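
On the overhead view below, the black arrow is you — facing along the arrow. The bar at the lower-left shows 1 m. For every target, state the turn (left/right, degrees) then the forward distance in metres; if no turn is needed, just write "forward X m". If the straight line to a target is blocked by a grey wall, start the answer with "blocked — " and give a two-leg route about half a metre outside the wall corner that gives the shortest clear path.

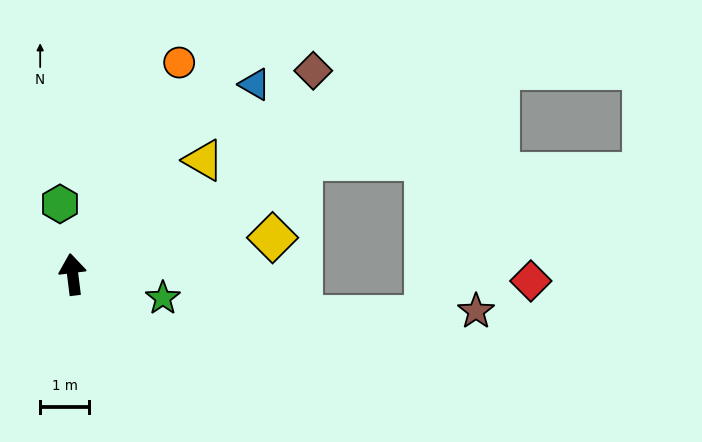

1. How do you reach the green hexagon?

turn left 3°, forward 1.5 m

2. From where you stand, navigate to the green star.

turn right 112°, forward 1.9 m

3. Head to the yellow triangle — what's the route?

turn right 56°, forward 3.5 m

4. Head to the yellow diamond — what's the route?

turn right 87°, forward 4.2 m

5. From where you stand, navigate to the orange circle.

turn right 34°, forward 4.8 m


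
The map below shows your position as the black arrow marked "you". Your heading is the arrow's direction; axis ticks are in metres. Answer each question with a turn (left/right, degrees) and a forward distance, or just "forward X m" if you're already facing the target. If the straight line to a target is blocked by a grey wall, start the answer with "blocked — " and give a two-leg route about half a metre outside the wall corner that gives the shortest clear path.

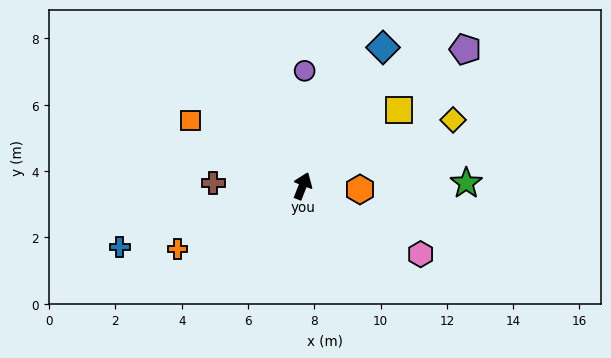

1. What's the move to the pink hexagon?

turn right 99°, forward 4.1 m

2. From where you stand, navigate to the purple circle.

turn left 20°, forward 3.5 m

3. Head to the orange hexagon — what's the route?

turn right 72°, forward 1.7 m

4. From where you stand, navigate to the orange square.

turn left 81°, forward 3.9 m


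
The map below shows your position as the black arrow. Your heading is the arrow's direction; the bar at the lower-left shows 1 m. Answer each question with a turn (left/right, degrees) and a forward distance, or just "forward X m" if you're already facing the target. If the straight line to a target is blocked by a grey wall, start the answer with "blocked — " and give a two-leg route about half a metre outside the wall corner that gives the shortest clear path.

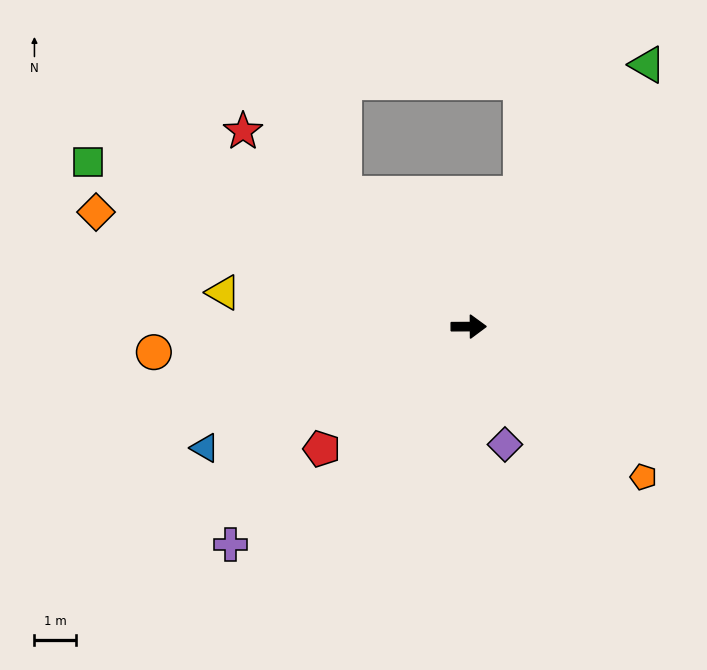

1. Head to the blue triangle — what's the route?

turn right 156°, forward 7.0 m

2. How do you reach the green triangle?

turn left 55°, forward 7.6 m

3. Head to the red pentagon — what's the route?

turn right 141°, forward 4.6 m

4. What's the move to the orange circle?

turn right 176°, forward 7.6 m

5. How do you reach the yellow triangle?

turn left 172°, forward 5.9 m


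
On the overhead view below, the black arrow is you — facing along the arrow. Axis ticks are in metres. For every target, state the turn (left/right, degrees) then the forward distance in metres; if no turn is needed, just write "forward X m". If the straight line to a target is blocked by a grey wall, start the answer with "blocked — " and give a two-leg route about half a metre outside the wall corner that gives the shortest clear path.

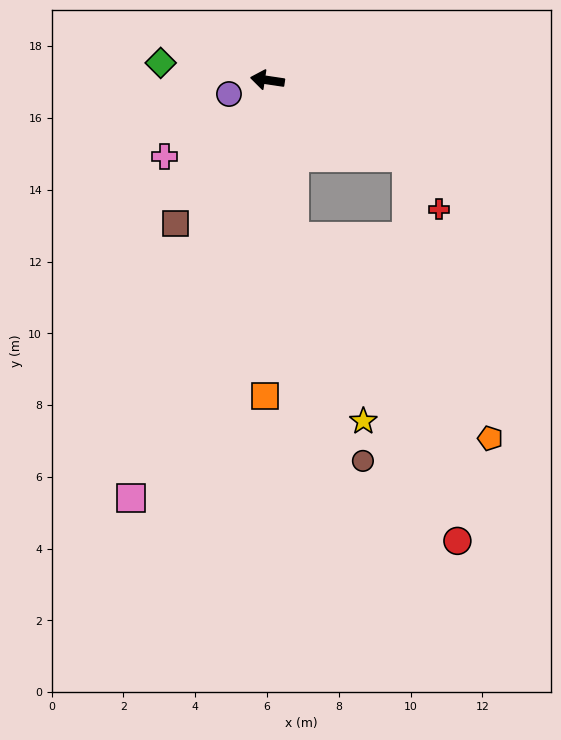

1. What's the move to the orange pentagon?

blocked — turn left 108°, forward 4.4 m, then turn left 35°, forward 7.8 m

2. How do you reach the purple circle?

turn left 28°, forward 1.1 m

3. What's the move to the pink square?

turn left 80°, forward 12.2 m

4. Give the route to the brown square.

turn left 66°, forward 4.7 m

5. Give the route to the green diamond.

forward 3.0 m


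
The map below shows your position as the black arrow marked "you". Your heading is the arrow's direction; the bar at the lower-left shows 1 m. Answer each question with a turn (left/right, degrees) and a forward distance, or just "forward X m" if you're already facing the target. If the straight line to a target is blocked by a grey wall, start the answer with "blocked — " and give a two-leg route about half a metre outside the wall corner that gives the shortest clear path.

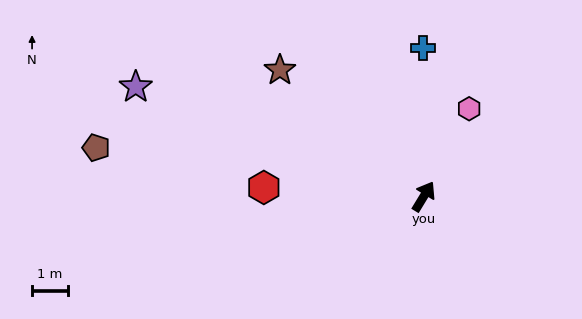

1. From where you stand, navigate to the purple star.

turn left 100°, forward 8.6 m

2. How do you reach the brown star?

turn left 80°, forward 5.3 m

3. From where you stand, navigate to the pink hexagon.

turn left 4°, forward 2.7 m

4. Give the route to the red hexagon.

turn left 118°, forward 4.4 m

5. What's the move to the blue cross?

turn left 31°, forward 4.1 m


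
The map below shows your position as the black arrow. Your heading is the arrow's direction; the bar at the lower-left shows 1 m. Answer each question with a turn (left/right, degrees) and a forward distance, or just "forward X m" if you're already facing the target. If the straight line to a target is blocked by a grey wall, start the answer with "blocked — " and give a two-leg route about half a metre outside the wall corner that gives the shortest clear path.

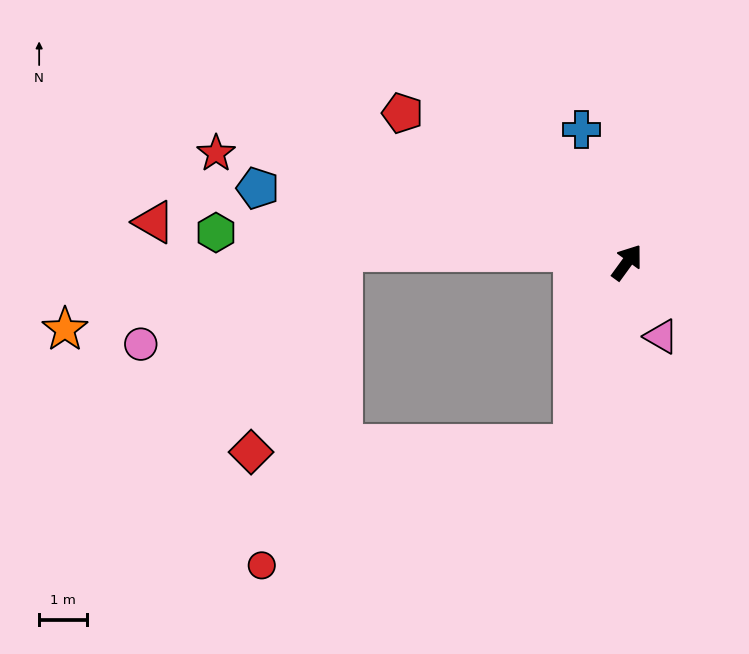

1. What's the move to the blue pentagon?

turn left 115°, forward 7.9 m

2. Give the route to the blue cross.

turn left 55°, forward 3.0 m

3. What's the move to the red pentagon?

turn left 92°, forward 5.7 m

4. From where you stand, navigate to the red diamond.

blocked — turn right 160°, forward 4.0 m, then turn right 73°, forward 6.8 m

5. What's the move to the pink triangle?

turn right 119°, forward 1.7 m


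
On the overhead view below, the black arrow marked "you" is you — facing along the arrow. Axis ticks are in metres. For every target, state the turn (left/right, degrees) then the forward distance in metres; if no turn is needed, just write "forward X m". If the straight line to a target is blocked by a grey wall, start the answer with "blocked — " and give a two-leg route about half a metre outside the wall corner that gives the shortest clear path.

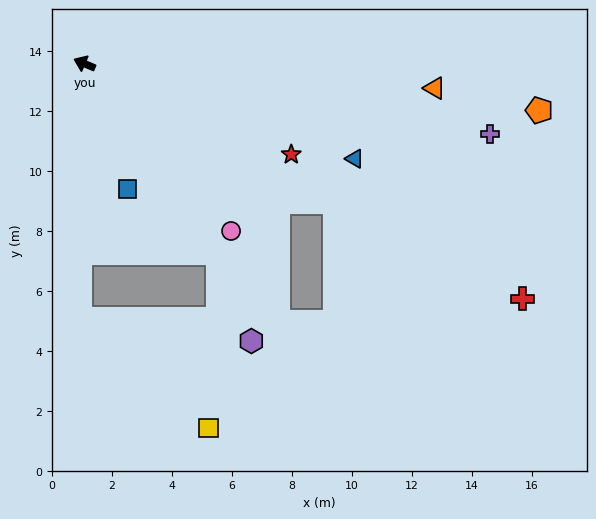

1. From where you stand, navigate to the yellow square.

blocked — turn left 112°, forward 8.5 m, then turn left 51°, forward 5.6 m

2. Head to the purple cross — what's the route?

turn right 167°, forward 13.7 m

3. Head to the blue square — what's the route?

turn left 132°, forward 4.4 m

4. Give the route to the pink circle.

turn left 154°, forward 7.4 m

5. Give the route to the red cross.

turn left 175°, forward 16.6 m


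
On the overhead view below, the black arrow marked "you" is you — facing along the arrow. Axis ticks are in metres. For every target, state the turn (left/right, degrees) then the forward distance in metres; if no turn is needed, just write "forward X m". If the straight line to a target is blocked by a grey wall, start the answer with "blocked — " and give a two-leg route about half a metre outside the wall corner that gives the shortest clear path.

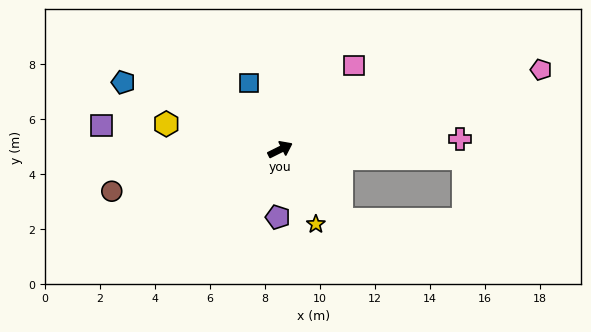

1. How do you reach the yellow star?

turn right 91°, forward 3.0 m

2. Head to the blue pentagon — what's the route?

turn left 130°, forward 6.2 m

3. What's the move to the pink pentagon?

turn right 9°, forward 9.9 m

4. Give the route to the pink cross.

turn right 23°, forward 6.6 m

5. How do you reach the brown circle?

turn left 167°, forward 6.3 m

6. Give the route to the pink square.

turn left 22°, forward 4.1 m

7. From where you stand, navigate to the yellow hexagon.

turn left 141°, forward 4.2 m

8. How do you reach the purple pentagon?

turn right 119°, forward 2.5 m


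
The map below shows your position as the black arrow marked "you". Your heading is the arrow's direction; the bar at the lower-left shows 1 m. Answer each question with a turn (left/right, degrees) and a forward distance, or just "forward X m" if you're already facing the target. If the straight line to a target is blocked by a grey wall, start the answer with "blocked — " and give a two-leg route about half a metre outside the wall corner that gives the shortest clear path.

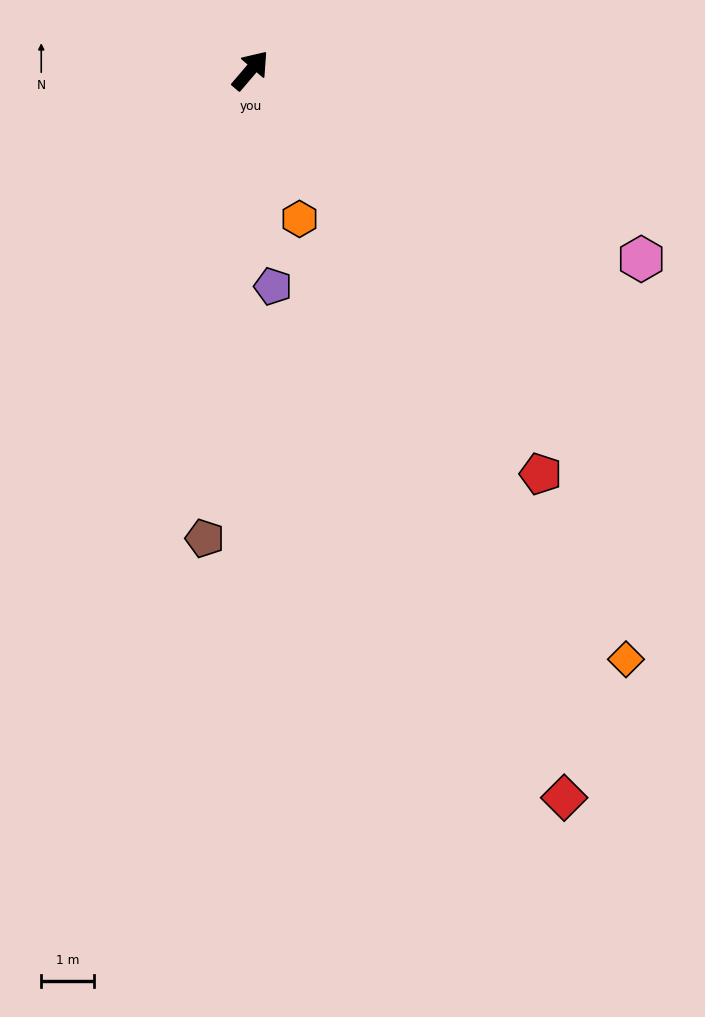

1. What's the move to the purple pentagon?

turn right 134°, forward 4.1 m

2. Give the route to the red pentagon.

turn right 104°, forward 9.5 m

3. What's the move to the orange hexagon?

turn right 121°, forward 3.0 m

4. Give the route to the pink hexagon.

turn right 75°, forward 8.3 m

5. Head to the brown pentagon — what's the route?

turn right 145°, forward 9.0 m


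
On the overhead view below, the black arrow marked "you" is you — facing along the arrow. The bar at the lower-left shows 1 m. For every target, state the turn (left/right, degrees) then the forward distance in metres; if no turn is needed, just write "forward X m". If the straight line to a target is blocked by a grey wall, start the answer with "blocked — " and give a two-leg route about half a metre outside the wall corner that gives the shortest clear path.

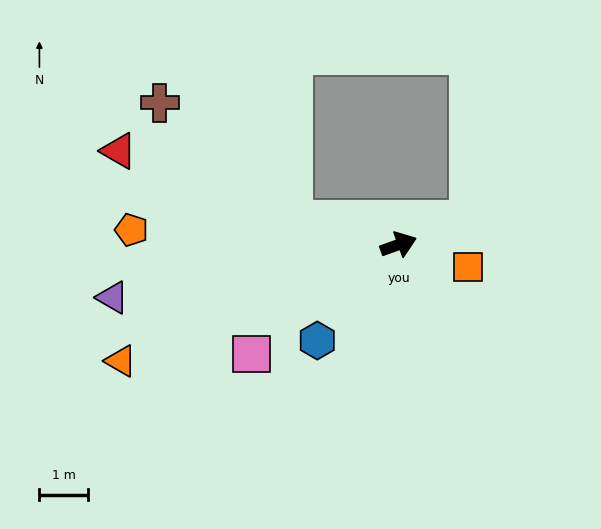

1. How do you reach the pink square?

turn right 163°, forward 3.7 m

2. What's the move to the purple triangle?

turn left 171°, forward 5.9 m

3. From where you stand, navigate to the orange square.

turn right 38°, forward 1.5 m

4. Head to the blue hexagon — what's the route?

turn right 150°, forward 2.6 m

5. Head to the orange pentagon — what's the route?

turn left 157°, forward 5.4 m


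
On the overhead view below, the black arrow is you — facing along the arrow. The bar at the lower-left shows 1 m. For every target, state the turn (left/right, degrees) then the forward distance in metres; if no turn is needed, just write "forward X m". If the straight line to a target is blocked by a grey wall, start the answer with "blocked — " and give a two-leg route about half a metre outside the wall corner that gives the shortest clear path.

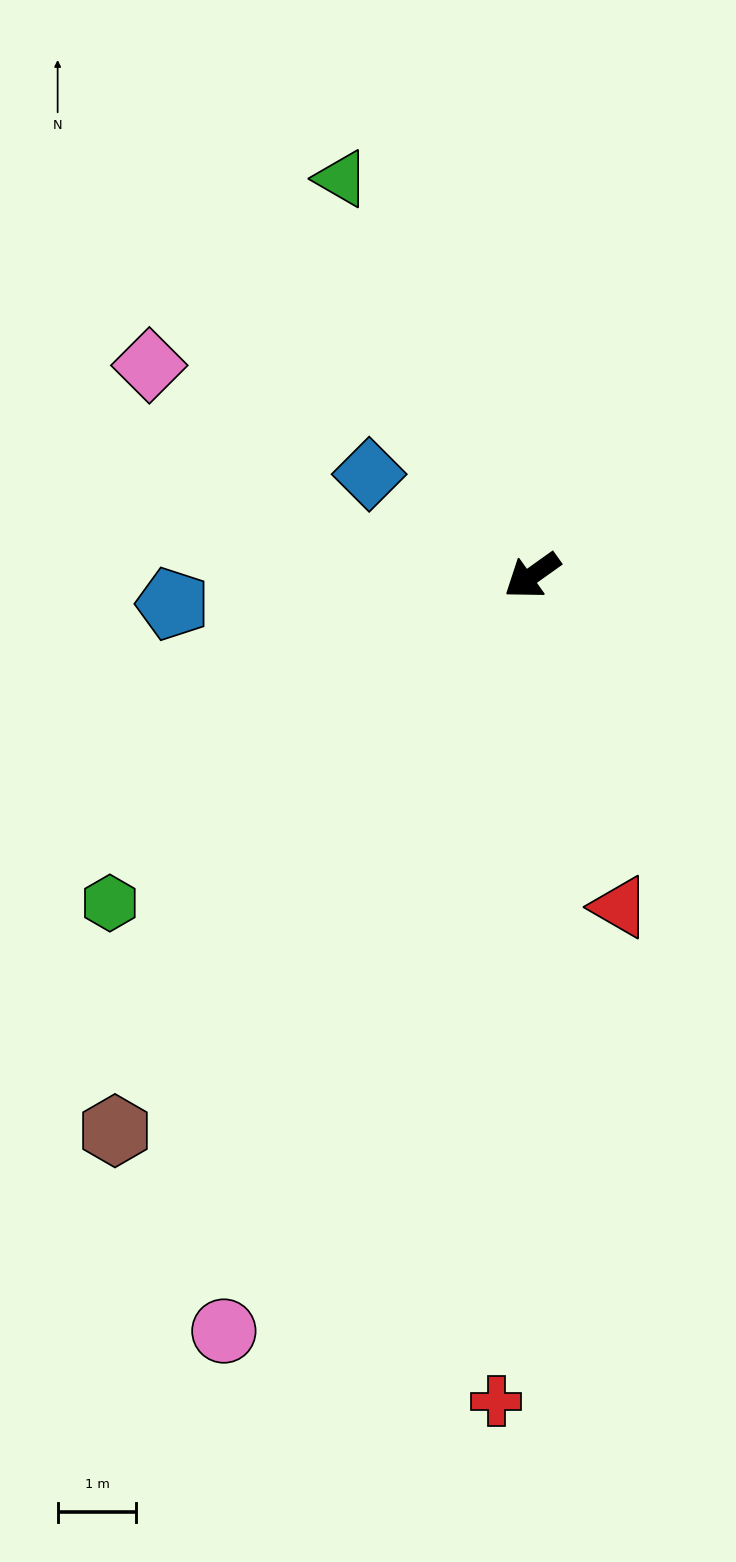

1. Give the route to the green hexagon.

turn left 2°, forward 6.8 m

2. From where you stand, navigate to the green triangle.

turn right 100°, forward 5.6 m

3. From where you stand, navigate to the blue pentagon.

turn right 31°, forward 4.6 m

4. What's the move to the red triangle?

turn left 69°, forward 4.3 m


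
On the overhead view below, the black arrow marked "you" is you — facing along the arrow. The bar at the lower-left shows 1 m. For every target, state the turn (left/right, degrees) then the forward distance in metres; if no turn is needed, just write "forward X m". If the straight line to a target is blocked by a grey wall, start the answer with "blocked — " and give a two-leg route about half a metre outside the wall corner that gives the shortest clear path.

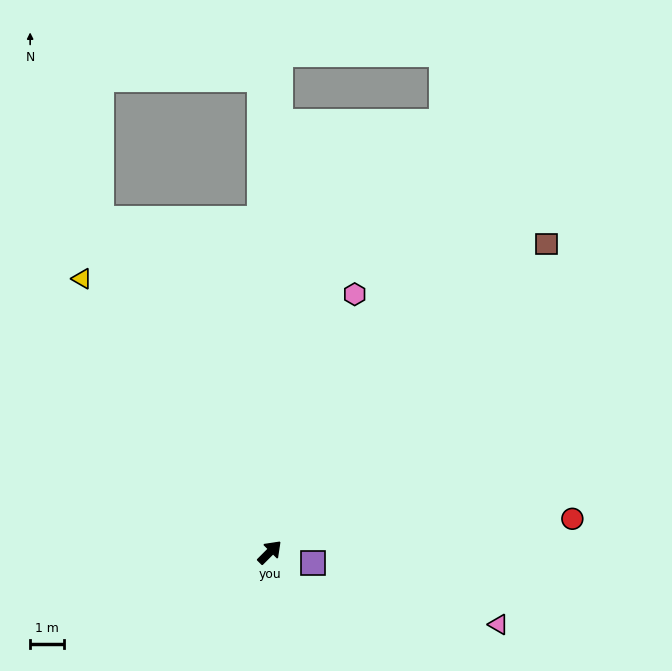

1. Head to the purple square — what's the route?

turn right 59°, forward 1.3 m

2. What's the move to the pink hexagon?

turn left 27°, forward 8.1 m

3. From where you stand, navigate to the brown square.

turn left 3°, forward 12.3 m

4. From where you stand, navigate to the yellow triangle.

turn left 79°, forward 9.8 m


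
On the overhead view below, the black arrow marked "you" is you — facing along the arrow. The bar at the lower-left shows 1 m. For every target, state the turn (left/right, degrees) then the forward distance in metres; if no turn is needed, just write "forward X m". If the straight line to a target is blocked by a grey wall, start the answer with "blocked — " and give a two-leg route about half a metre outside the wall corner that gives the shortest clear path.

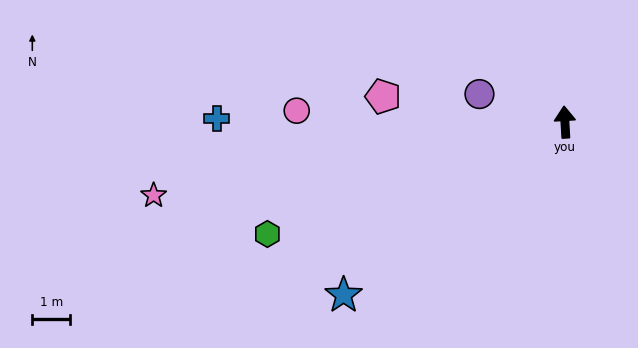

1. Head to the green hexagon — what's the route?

turn left 107°, forward 8.4 m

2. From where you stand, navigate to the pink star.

turn left 97°, forward 11.0 m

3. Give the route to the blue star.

turn left 125°, forward 7.4 m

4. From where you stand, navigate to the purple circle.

turn left 69°, forward 2.4 m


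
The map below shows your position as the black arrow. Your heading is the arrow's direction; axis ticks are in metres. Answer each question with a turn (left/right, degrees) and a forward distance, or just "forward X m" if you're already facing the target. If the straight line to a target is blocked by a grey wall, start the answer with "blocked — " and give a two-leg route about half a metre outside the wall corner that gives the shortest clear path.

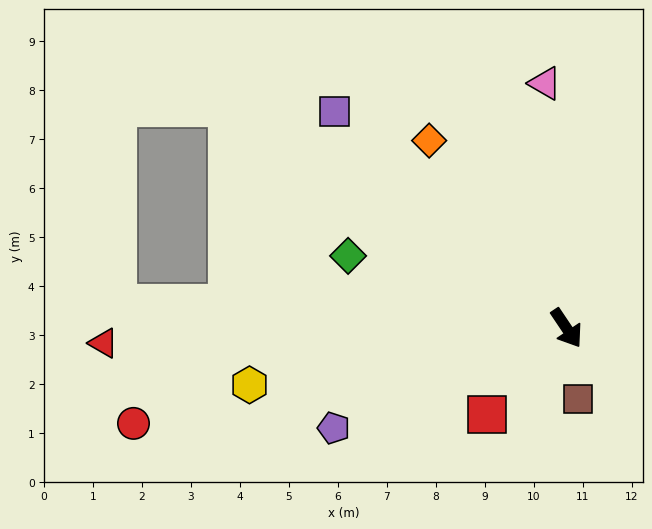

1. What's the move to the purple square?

turn right 167°, forward 6.5 m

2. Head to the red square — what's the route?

turn right 76°, forward 2.4 m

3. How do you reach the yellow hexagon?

turn right 114°, forward 6.6 m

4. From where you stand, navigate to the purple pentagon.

turn right 101°, forward 5.2 m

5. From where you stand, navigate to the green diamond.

turn right 142°, forward 4.7 m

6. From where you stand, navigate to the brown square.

turn right 25°, forward 1.5 m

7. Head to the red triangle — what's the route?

turn right 122°, forward 9.5 m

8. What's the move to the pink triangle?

turn left 151°, forward 5.0 m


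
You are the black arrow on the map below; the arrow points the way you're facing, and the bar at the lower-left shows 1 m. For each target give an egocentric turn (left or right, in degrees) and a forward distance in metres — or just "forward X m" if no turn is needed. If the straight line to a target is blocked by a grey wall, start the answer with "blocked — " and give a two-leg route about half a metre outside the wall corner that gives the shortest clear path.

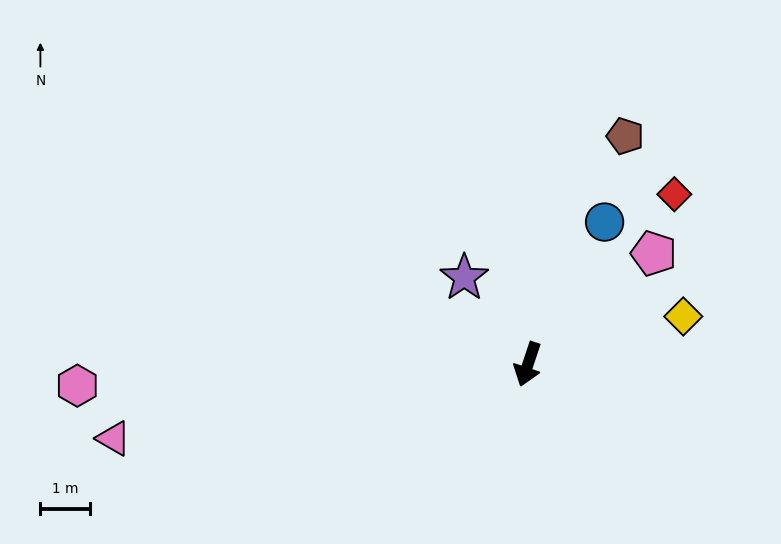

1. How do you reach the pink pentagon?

turn left 150°, forward 3.4 m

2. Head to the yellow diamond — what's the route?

turn left 126°, forward 3.3 m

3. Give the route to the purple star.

turn right 125°, forward 2.2 m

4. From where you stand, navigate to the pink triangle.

turn right 61°, forward 8.6 m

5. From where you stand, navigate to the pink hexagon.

turn right 69°, forward 9.2 m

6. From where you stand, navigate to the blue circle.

turn left 170°, forward 3.3 m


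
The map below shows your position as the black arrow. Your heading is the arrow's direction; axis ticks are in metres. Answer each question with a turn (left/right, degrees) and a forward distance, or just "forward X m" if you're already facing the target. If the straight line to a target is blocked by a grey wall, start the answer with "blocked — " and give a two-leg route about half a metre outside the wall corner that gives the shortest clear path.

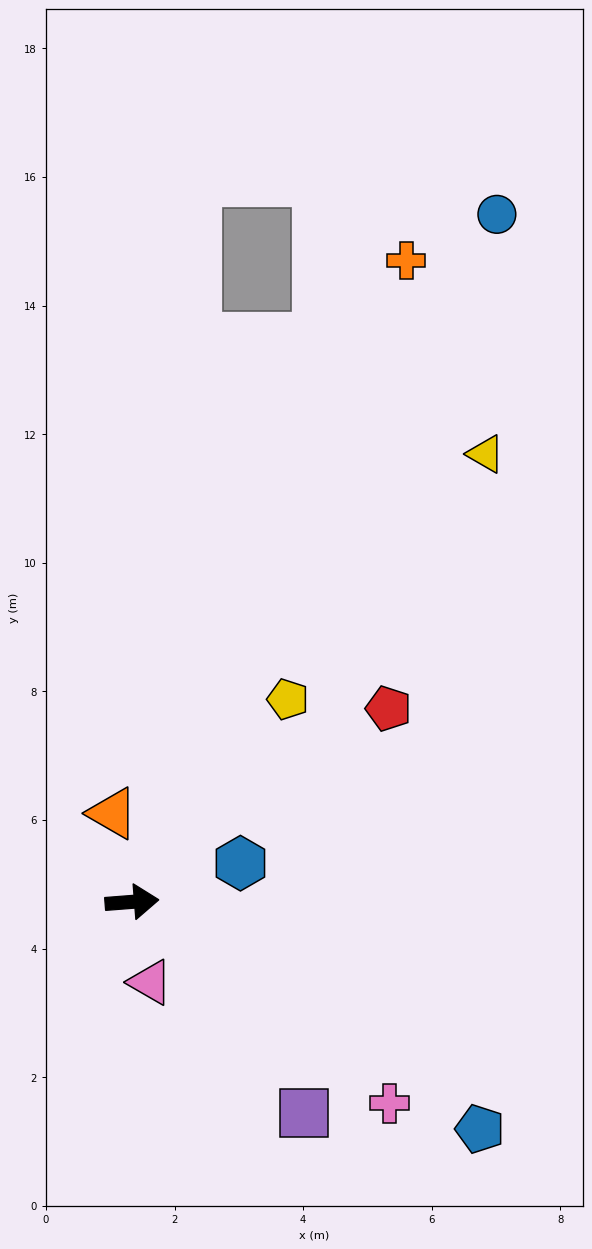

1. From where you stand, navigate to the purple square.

turn right 55°, forward 4.2 m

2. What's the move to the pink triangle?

turn right 82°, forward 1.3 m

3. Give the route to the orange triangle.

turn left 98°, forward 1.4 m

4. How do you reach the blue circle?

turn left 58°, forward 12.1 m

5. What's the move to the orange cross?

turn left 62°, forward 10.8 m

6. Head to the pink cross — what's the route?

turn right 42°, forward 5.1 m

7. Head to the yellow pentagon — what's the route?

turn left 48°, forward 4.0 m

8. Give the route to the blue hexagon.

turn left 15°, forward 1.8 m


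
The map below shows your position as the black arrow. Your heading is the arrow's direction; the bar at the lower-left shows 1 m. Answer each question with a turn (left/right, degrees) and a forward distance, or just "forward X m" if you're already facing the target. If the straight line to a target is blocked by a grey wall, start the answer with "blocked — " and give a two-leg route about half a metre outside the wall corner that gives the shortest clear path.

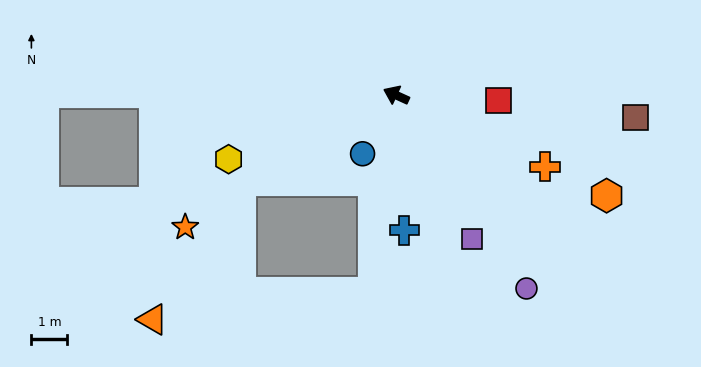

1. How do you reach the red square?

turn right 158°, forward 2.9 m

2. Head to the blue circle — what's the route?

turn left 85°, forward 1.9 m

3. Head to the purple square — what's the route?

turn left 142°, forward 4.5 m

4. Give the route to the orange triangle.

blocked — turn left 54°, forward 4.9 m, then turn left 28°, forward 4.6 m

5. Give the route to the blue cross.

turn left 118°, forward 3.8 m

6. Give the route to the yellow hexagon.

turn left 45°, forward 5.0 m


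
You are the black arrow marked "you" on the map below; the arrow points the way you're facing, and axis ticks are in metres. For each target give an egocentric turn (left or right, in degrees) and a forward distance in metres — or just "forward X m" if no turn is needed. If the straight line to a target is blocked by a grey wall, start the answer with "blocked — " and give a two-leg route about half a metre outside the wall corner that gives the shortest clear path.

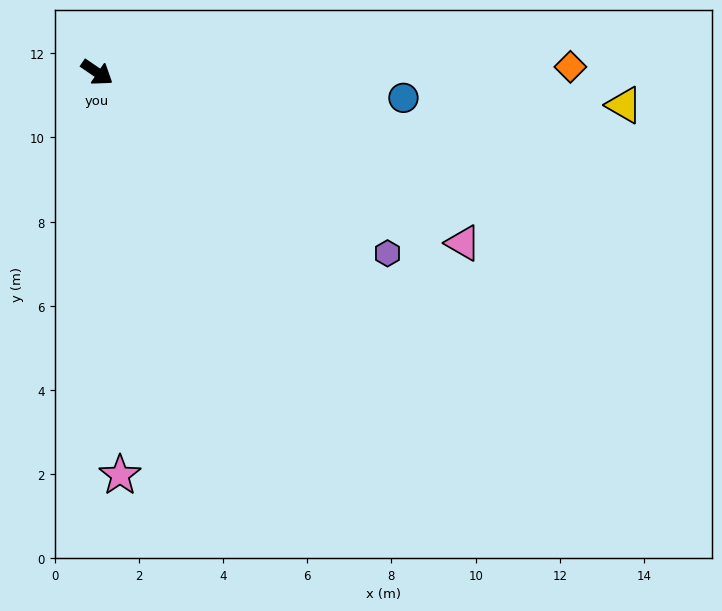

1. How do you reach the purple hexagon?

turn left 2°, forward 8.1 m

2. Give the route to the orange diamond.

turn left 35°, forward 11.2 m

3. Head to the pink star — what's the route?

turn right 52°, forward 9.6 m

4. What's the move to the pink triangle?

turn left 9°, forward 9.6 m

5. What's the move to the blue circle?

turn left 30°, forward 7.3 m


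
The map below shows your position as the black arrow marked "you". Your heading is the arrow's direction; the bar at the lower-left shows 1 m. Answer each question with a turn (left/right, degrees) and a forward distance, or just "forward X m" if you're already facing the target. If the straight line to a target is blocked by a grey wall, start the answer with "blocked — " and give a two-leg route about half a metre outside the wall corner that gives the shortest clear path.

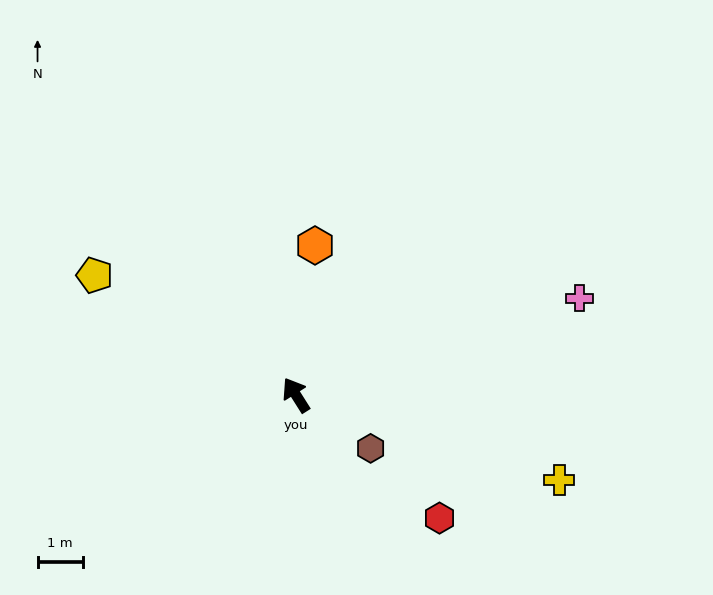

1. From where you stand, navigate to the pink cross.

turn right 103°, forward 6.7 m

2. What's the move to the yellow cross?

turn right 140°, forward 6.2 m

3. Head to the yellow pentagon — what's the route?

turn left 27°, forward 5.2 m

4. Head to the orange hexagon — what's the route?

turn right 40°, forward 3.4 m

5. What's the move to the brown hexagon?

turn right 158°, forward 2.0 m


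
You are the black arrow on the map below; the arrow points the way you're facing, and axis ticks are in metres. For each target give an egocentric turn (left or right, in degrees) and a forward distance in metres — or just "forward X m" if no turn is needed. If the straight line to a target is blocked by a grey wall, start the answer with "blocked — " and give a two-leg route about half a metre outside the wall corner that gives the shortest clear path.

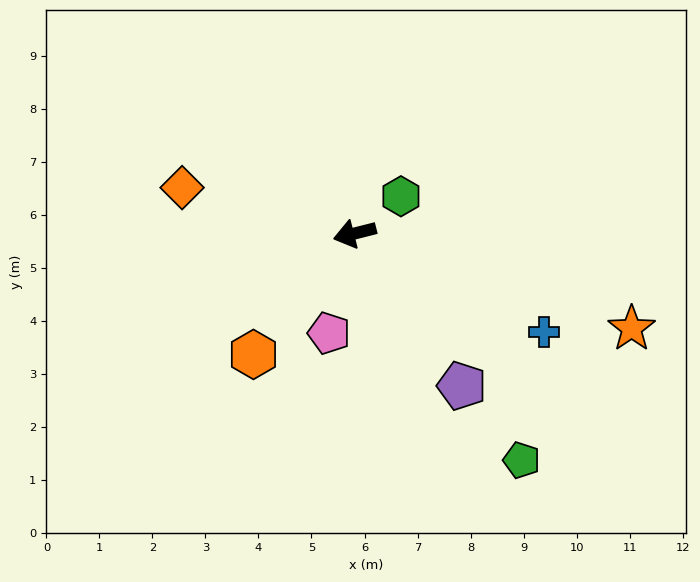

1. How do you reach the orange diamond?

turn right 29°, forward 3.4 m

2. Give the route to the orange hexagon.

turn left 36°, forward 3.0 m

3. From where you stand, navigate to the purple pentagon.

turn left 111°, forward 3.5 m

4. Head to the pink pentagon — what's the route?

turn left 61°, forward 1.9 m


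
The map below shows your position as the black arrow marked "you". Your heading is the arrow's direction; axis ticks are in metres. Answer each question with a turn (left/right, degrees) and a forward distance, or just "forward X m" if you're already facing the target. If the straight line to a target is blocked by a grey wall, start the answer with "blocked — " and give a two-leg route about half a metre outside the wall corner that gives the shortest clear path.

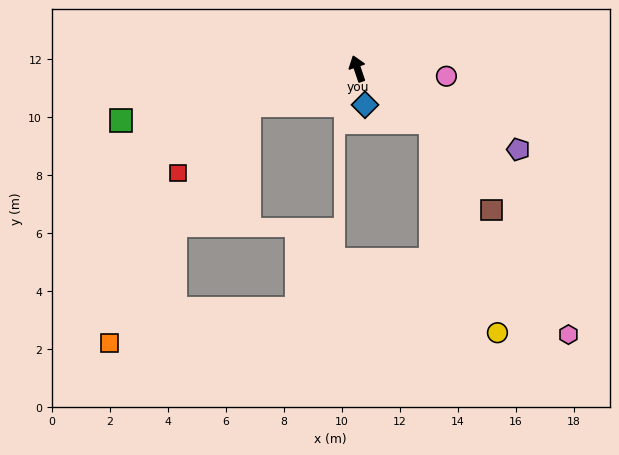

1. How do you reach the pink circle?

turn right 113°, forward 3.1 m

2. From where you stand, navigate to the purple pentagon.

turn right 135°, forward 6.2 m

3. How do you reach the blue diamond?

turn left 173°, forward 1.3 m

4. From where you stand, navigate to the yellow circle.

blocked — turn right 145°, forward 3.1 m, then turn right 36°, forward 7.6 m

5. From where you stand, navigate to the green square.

turn left 84°, forward 8.3 m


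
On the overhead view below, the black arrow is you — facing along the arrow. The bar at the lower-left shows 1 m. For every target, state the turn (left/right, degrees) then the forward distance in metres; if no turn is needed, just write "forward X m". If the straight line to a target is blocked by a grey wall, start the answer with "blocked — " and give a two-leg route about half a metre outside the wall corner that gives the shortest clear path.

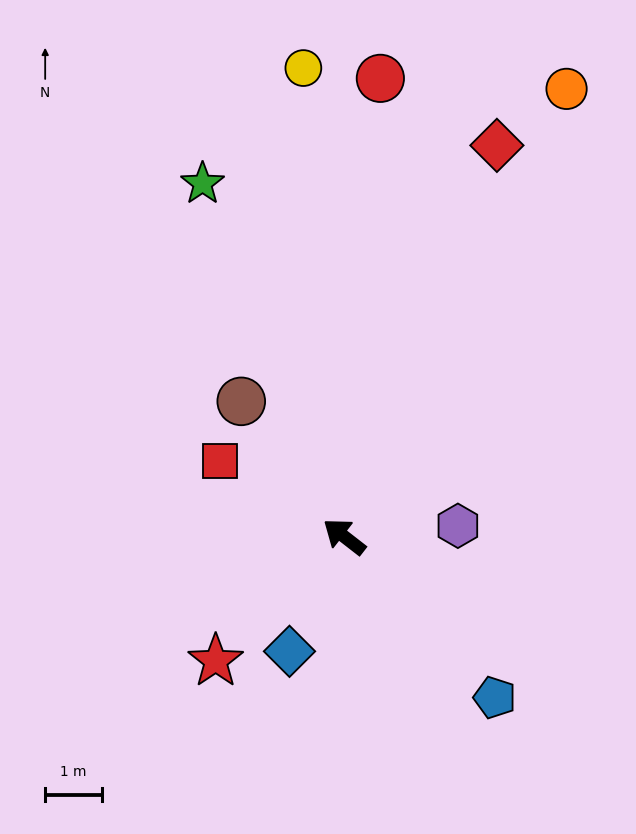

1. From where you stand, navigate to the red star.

turn left 82°, forward 3.1 m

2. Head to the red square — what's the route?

turn left 7°, forward 2.5 m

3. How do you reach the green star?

turn right 30°, forward 6.7 m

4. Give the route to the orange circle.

turn right 79°, forward 8.8 m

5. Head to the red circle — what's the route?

turn right 57°, forward 8.1 m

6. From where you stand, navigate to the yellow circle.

turn right 47°, forward 8.2 m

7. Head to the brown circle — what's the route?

turn right 15°, forward 3.0 m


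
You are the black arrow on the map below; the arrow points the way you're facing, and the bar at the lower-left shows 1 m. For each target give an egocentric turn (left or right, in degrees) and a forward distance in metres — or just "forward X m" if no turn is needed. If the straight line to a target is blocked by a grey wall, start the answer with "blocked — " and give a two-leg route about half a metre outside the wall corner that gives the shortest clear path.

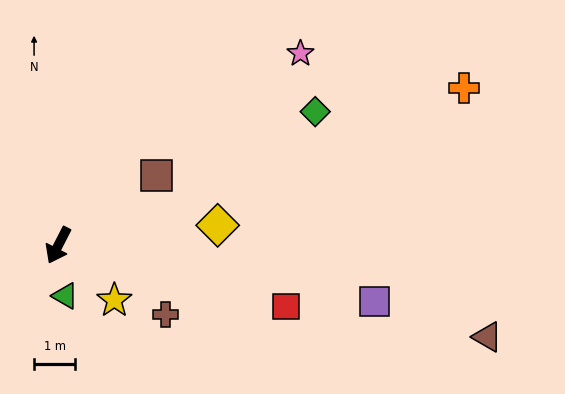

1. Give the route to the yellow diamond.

turn left 124°, forward 3.9 m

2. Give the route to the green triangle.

turn left 35°, forward 1.2 m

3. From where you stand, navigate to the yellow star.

turn left 73°, forward 1.9 m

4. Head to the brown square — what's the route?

turn left 153°, forward 2.9 m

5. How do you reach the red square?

turn left 102°, forward 5.7 m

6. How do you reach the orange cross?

turn left 138°, forward 10.5 m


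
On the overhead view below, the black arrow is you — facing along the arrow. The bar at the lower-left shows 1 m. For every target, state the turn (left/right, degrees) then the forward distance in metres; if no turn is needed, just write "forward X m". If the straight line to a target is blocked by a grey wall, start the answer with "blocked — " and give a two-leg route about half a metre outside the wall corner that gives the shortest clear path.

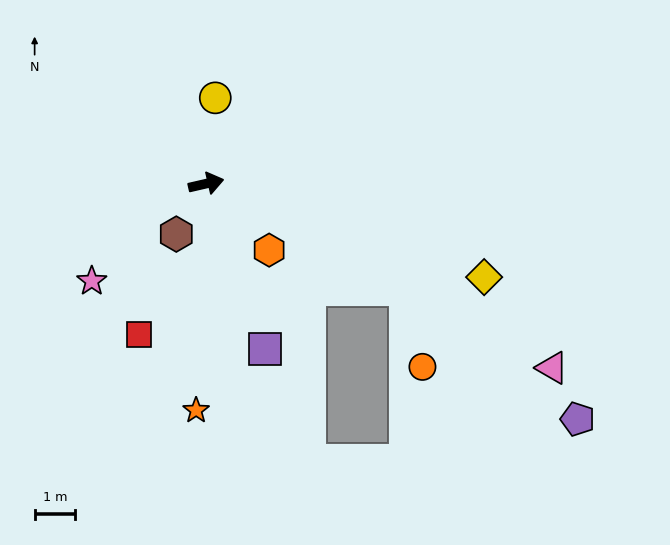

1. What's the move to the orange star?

turn right 105°, forward 5.6 m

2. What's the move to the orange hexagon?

turn right 59°, forward 2.2 m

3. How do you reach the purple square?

turn right 83°, forward 4.3 m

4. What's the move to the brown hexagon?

turn right 134°, forward 1.4 m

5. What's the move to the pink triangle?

turn right 41°, forward 9.6 m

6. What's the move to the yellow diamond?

turn right 32°, forward 7.2 m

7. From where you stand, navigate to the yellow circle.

turn left 71°, forward 2.1 m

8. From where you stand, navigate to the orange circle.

blocked — turn right 41°, forward 5.5 m, then turn right 51°, forward 2.0 m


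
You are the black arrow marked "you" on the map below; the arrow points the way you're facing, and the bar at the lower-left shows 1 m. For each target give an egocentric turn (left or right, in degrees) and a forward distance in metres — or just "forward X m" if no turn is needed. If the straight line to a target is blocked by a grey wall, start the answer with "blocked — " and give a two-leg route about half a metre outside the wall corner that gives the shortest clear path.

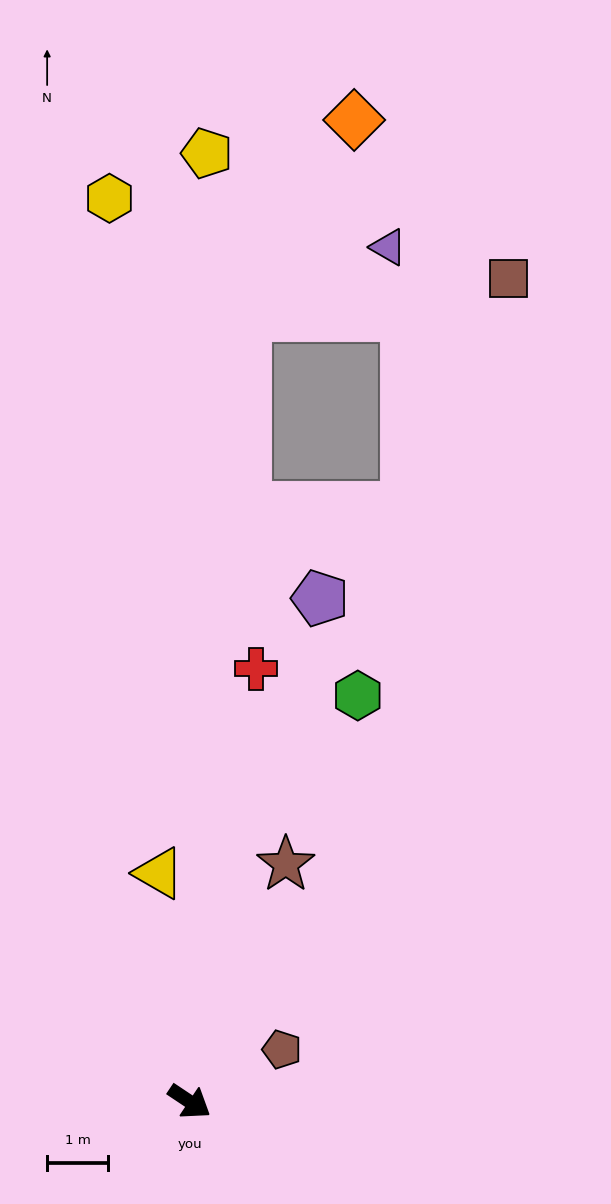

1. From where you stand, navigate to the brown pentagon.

turn left 63°, forward 1.7 m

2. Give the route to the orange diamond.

blocked — turn left 120°, forward 13.0 m, then turn right 25°, forward 3.7 m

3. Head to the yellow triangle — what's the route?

turn left 131°, forward 3.8 m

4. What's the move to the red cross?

turn left 115°, forward 7.2 m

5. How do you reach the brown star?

turn left 102°, forward 4.2 m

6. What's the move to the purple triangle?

blocked — turn left 120°, forward 13.0 m, then turn right 61°, forward 2.6 m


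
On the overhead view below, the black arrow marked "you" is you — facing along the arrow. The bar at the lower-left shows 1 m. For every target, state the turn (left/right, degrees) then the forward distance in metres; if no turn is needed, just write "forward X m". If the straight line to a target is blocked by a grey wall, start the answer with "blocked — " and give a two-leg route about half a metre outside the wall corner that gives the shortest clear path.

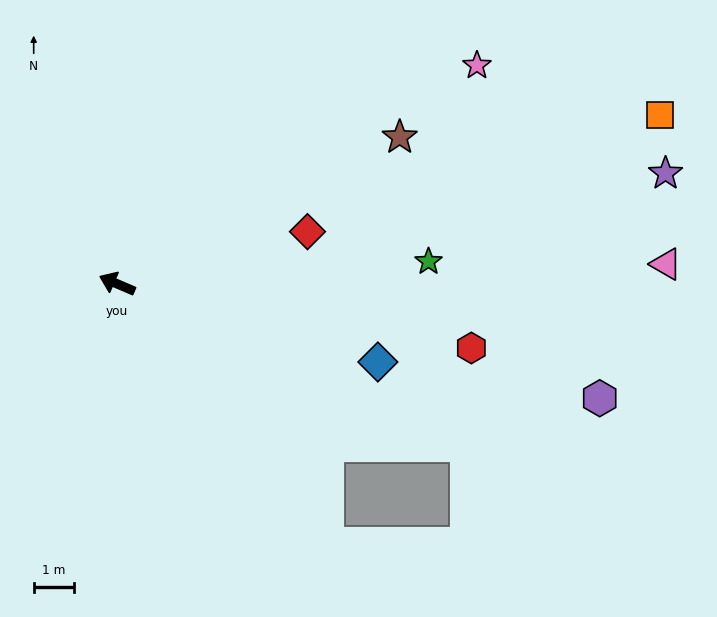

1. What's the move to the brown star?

turn right 129°, forward 8.0 m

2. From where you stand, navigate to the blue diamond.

turn right 174°, forward 6.8 m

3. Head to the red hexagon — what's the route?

turn right 167°, forward 9.0 m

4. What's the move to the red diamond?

turn right 141°, forward 4.9 m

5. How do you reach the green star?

turn right 153°, forward 7.8 m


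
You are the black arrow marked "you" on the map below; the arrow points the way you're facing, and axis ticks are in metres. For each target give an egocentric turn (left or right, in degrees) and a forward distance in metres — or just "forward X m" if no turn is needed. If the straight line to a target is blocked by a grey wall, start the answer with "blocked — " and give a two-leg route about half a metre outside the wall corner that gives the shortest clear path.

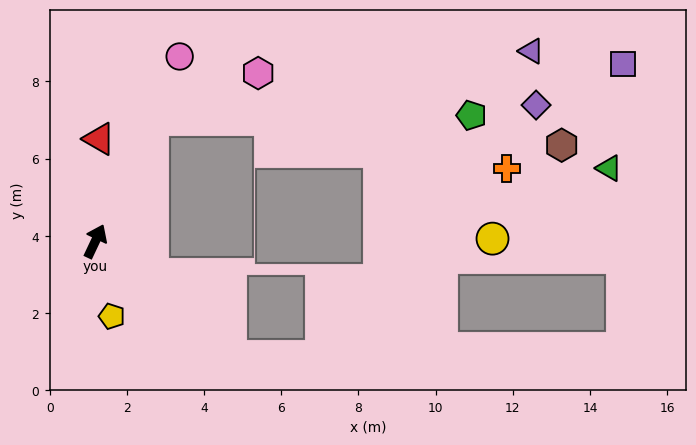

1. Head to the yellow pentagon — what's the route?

turn right 142°, forward 2.0 m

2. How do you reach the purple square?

blocked — forward 3.5 m, then turn right 58°, forward 12.3 m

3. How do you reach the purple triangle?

blocked — forward 3.5 m, then turn right 54°, forward 10.0 m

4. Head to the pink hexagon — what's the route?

blocked — forward 3.5 m, then turn right 41°, forward 3.0 m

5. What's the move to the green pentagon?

blocked — forward 3.5 m, then turn right 64°, forward 8.3 m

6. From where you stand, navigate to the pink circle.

forward 5.3 m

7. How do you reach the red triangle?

turn left 23°, forward 2.7 m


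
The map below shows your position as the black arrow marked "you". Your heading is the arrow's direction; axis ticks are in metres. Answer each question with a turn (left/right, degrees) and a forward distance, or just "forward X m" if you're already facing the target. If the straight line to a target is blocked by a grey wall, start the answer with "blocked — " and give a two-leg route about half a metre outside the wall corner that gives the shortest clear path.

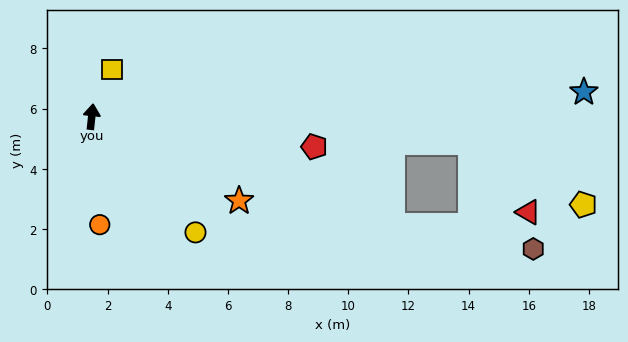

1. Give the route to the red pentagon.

turn right 92°, forward 7.5 m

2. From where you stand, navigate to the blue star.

turn right 81°, forward 16.4 m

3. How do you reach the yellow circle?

turn right 132°, forward 5.2 m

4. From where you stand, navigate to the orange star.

turn right 114°, forward 5.6 m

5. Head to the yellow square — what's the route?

turn right 17°, forward 1.7 m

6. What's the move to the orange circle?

turn right 170°, forward 3.6 m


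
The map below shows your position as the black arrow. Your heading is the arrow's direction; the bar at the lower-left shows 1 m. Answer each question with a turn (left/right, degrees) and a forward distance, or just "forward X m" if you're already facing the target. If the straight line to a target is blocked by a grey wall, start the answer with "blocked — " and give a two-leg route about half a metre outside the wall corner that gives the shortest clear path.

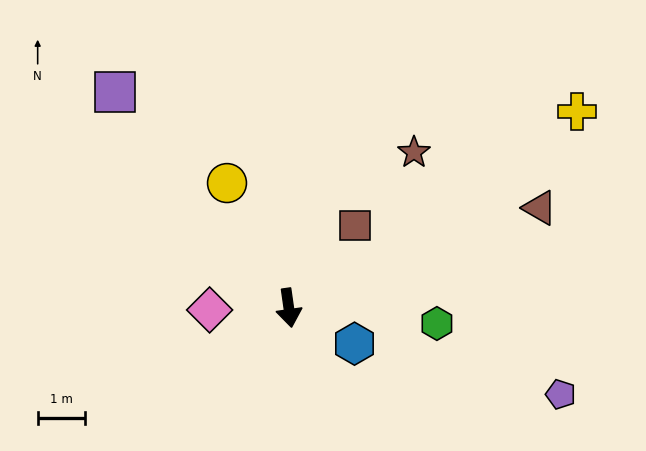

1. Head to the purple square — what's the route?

turn right 149°, forward 5.9 m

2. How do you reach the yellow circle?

turn right 162°, forward 3.0 m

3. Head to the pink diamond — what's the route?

turn right 97°, forward 1.7 m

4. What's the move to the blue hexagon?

turn left 53°, forward 1.6 m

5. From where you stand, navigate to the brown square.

turn left 133°, forward 2.2 m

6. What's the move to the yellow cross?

turn left 116°, forward 7.4 m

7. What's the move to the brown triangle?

turn left 104°, forward 5.8 m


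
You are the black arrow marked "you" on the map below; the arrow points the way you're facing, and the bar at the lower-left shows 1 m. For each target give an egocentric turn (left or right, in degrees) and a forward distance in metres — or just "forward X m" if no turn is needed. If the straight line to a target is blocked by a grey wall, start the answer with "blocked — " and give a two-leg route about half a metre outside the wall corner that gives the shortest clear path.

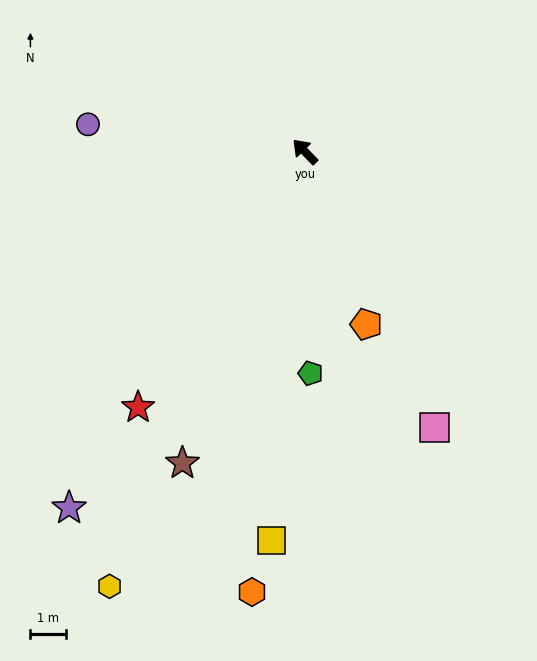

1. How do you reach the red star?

turn left 103°, forward 8.7 m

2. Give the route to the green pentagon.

turn left 137°, forward 6.3 m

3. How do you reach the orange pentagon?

turn left 155°, forward 5.2 m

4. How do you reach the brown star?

turn left 114°, forward 9.5 m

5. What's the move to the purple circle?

turn left 39°, forward 6.2 m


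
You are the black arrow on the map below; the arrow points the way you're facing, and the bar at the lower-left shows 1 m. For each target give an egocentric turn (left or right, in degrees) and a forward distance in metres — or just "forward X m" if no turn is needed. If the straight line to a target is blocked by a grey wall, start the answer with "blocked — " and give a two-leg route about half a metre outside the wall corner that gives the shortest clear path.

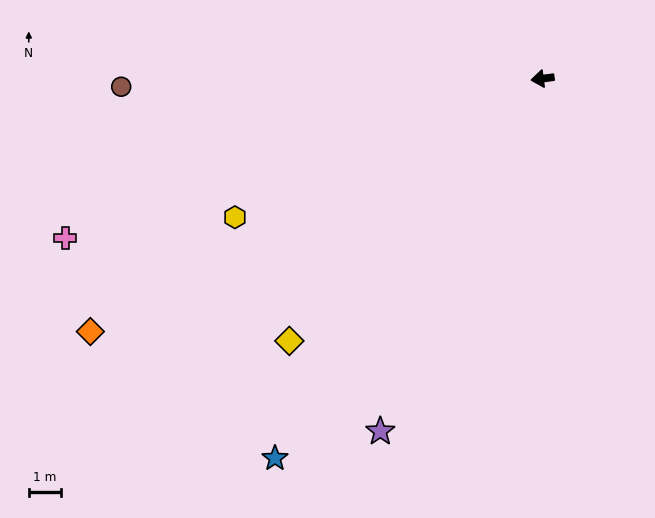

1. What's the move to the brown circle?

turn right 6°, forward 13.2 m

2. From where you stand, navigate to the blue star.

turn left 47°, forward 14.6 m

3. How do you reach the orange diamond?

turn left 22°, forward 16.3 m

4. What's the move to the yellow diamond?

turn left 39°, forward 11.5 m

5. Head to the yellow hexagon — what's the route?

turn left 17°, forward 10.6 m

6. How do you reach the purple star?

turn left 58°, forward 12.2 m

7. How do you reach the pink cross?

turn left 11°, forward 15.8 m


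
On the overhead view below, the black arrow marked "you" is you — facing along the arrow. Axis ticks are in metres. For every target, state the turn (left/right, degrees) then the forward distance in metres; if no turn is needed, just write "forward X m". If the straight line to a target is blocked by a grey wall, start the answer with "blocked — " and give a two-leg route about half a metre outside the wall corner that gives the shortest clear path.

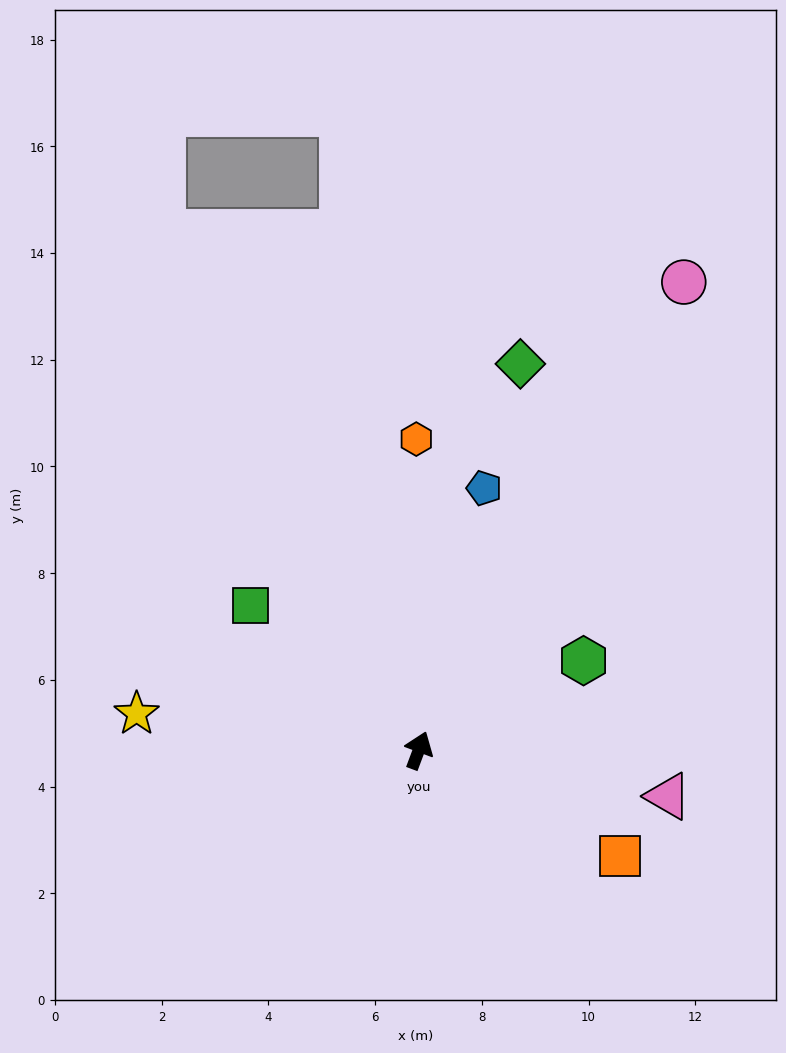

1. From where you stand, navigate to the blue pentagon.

turn left 7°, forward 5.1 m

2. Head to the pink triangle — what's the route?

turn right 80°, forward 4.7 m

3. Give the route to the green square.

turn left 70°, forward 4.2 m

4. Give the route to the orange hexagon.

turn left 21°, forward 5.8 m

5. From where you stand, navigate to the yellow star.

turn left 103°, forward 5.3 m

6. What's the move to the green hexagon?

turn right 41°, forward 3.5 m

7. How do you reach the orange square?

turn right 97°, forward 4.3 m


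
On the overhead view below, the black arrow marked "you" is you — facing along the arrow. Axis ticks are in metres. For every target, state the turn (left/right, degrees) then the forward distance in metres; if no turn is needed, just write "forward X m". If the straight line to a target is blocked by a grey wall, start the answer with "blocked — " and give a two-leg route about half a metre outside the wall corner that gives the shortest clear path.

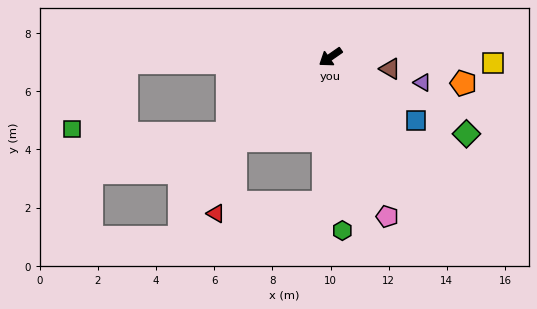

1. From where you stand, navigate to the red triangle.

blocked — turn left 6°, forward 4.3 m, then turn left 35°, forward 2.6 m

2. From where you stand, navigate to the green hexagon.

turn left 59°, forward 6.0 m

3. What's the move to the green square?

blocked — turn right 34°, forward 7.0 m, then turn left 51°, forward 3.0 m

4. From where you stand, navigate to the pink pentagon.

turn left 75°, forward 5.8 m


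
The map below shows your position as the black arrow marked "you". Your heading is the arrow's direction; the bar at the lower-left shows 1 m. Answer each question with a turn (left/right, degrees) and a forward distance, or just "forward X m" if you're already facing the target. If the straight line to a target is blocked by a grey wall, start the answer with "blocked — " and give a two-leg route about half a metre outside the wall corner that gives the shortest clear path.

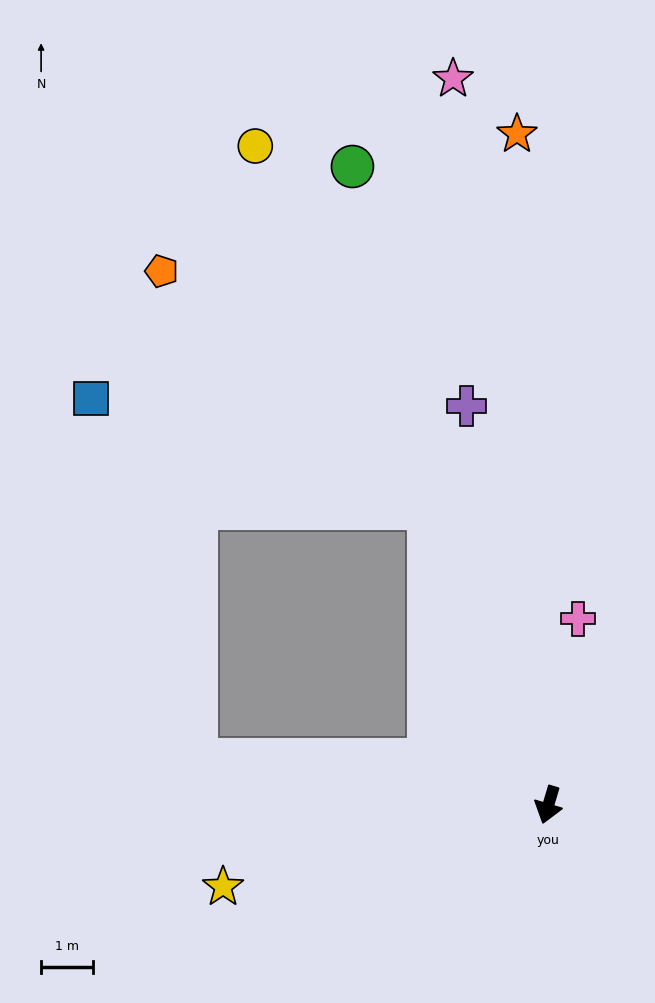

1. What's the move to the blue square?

blocked — turn right 142°, forward 6.2 m, then turn left 51°, forward 6.9 m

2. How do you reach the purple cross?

turn right 152°, forward 7.9 m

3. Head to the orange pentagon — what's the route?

blocked — turn right 142°, forward 6.2 m, then turn left 27°, forward 6.9 m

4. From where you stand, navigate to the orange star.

turn right 161°, forward 13.0 m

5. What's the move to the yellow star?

turn right 59°, forward 6.5 m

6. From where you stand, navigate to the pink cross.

turn right 172°, forward 3.6 m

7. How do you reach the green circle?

turn right 146°, forward 12.9 m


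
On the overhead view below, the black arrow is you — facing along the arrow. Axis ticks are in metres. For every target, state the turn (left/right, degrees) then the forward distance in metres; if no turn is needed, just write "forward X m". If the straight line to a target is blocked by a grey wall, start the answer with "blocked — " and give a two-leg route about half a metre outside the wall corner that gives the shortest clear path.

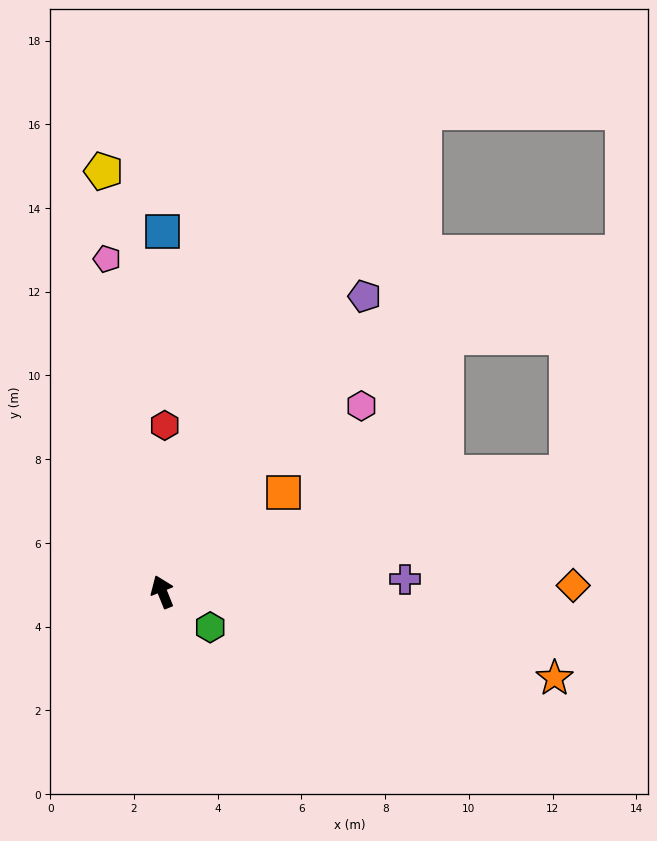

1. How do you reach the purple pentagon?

turn right 56°, forward 8.6 m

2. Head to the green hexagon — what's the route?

turn right 149°, forward 1.4 m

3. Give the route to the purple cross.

turn right 109°, forward 5.8 m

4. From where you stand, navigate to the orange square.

turn right 73°, forward 3.7 m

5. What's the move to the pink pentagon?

turn right 12°, forward 8.1 m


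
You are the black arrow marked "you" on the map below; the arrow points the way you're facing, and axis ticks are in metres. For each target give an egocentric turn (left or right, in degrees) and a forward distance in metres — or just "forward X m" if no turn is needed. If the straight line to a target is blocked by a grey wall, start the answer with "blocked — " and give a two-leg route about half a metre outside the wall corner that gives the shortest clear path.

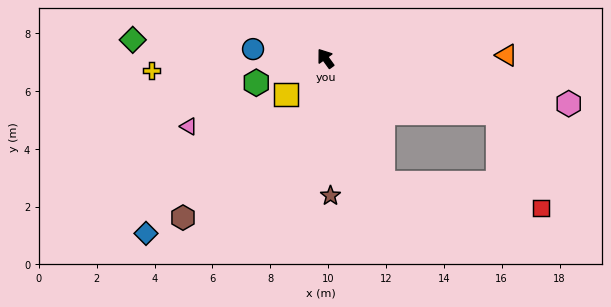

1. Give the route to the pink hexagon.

turn right 137°, forward 8.6 m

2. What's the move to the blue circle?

turn left 47°, forward 2.5 m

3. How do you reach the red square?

blocked — turn right 144°, forward 6.2 m, then turn right 47°, forward 3.6 m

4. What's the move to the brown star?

turn left 146°, forward 4.8 m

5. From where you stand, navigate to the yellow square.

turn left 96°, forward 1.8 m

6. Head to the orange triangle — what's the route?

turn right 125°, forward 6.3 m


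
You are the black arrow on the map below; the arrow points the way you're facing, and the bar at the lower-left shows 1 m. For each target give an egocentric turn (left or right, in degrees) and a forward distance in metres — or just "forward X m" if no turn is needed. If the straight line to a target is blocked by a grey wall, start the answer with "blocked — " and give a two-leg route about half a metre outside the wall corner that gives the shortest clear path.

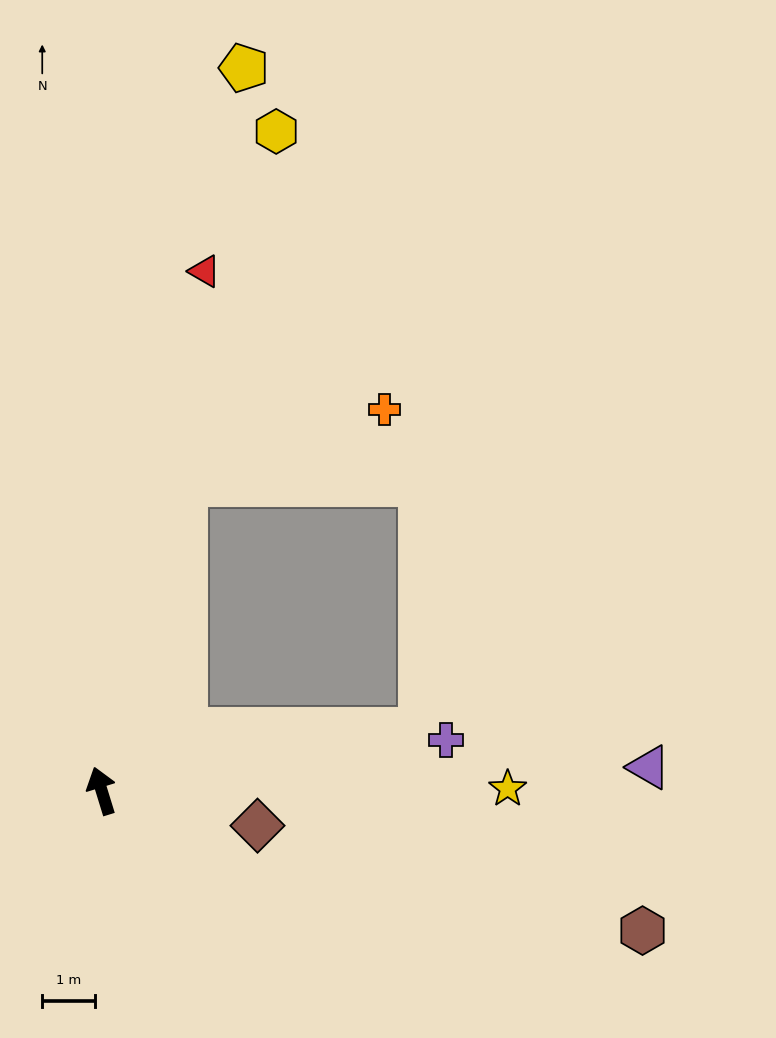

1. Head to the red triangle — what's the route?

turn right 28°, forward 10.0 m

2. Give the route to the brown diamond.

turn right 120°, forward 3.0 m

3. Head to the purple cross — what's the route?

turn right 99°, forward 6.6 m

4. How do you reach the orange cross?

blocked — turn right 32°, forward 6.0 m, then turn right 54°, forward 4.0 m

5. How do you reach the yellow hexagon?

turn right 32°, forward 12.9 m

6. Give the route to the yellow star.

turn right 107°, forward 7.7 m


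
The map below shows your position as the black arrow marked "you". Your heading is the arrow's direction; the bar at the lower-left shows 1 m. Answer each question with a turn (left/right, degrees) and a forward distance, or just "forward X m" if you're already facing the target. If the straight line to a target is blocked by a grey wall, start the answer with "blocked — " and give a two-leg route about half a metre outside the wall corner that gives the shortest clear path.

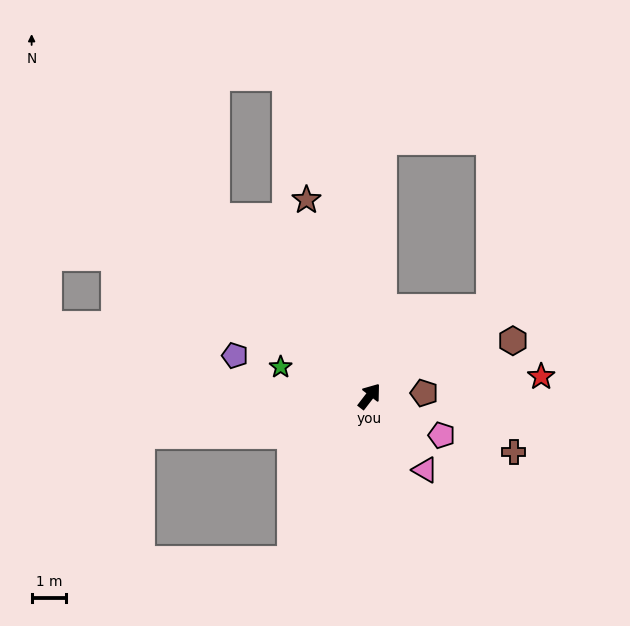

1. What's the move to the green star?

turn left 109°, forward 2.7 m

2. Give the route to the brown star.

turn left 55°, forward 6.0 m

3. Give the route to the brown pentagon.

turn right 49°, forward 1.6 m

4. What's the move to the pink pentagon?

turn right 81°, forward 2.4 m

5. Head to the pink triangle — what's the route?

turn right 105°, forward 2.7 m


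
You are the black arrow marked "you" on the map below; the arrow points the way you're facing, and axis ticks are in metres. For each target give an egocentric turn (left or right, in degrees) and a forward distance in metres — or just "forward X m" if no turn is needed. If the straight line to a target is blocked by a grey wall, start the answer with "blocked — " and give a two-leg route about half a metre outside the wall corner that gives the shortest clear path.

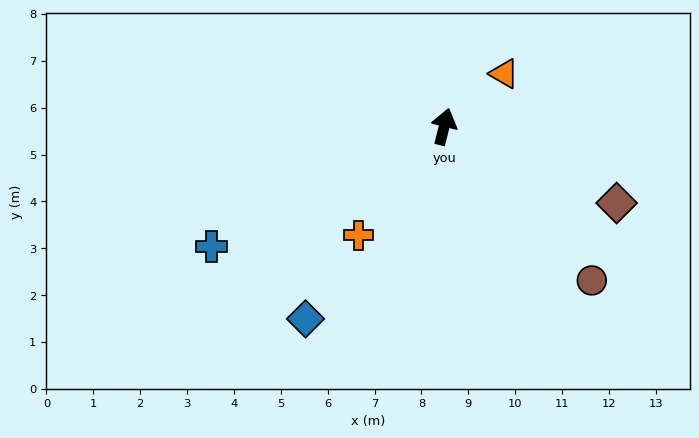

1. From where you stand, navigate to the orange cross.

turn left 156°, forward 2.9 m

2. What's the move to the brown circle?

turn right 122°, forward 4.5 m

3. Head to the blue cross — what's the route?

turn left 131°, forward 5.6 m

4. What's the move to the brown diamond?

turn right 100°, forward 4.0 m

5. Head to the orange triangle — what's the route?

turn right 34°, forward 1.7 m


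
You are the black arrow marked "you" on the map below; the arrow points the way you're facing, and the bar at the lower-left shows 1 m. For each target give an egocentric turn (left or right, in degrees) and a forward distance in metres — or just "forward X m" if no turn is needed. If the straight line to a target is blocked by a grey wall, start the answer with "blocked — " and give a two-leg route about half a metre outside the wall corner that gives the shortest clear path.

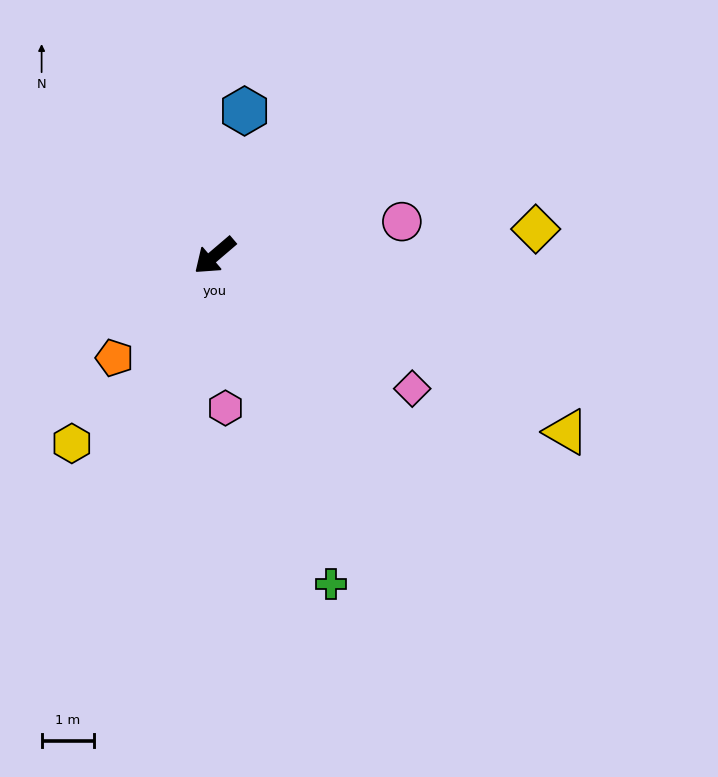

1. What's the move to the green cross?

turn left 69°, forward 6.7 m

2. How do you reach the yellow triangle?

turn left 113°, forward 7.6 m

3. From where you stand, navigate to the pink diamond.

turn left 106°, forward 4.6 m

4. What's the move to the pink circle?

turn left 150°, forward 3.7 m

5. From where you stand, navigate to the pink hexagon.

turn left 54°, forward 2.9 m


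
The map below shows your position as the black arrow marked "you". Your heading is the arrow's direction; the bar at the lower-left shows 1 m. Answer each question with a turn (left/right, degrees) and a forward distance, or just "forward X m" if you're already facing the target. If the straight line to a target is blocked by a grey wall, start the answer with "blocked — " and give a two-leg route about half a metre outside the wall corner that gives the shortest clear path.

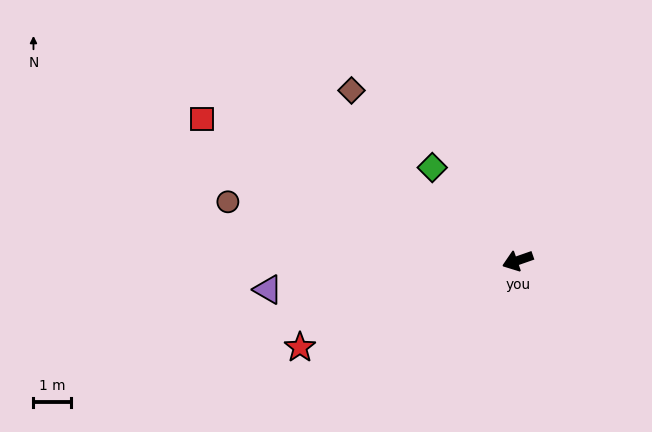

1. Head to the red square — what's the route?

turn right 43°, forward 9.3 m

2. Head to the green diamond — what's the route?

turn right 67°, forward 3.4 m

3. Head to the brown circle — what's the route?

turn right 31°, forward 7.9 m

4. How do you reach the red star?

turn left 2°, forward 6.3 m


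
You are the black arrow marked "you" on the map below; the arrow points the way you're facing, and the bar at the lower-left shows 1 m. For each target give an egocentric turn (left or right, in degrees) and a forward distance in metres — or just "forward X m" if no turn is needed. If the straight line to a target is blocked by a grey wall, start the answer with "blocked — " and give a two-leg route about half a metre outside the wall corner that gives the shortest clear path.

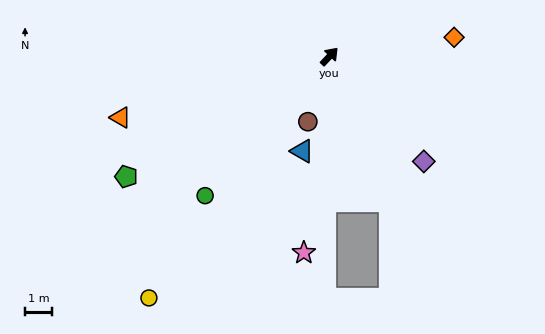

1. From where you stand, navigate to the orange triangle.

turn left 149°, forward 8.1 m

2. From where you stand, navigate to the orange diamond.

turn right 38°, forward 4.7 m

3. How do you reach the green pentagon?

turn left 164°, forward 8.8 m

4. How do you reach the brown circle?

turn right 155°, forward 2.6 m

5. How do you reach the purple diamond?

turn right 95°, forward 5.3 m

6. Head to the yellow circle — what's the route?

turn right 174°, forward 11.3 m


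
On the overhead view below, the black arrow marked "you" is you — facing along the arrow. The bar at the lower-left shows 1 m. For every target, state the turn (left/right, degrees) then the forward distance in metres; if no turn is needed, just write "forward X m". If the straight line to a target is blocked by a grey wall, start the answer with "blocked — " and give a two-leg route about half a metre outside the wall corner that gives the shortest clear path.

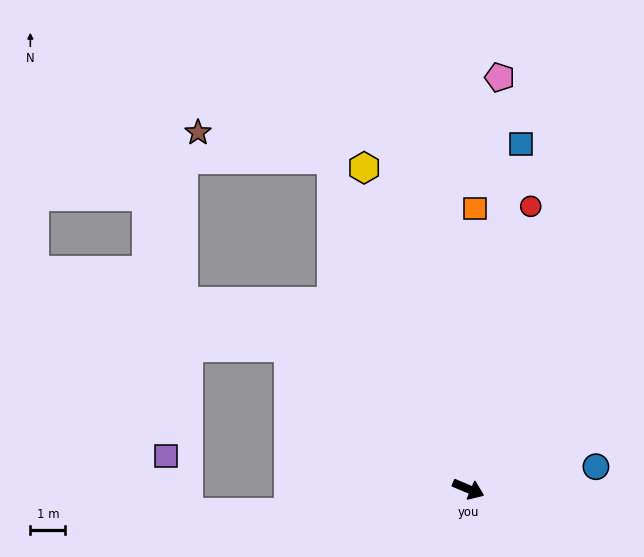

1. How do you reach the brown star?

blocked — turn left 135°, forward 10.2 m, then turn left 57°, forward 3.9 m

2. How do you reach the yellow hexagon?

turn left 131°, forward 9.6 m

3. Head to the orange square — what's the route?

turn left 112°, forward 8.0 m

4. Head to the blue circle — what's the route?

turn left 33°, forward 3.7 m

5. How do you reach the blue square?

turn left 104°, forward 9.9 m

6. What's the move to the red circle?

turn left 100°, forward 8.3 m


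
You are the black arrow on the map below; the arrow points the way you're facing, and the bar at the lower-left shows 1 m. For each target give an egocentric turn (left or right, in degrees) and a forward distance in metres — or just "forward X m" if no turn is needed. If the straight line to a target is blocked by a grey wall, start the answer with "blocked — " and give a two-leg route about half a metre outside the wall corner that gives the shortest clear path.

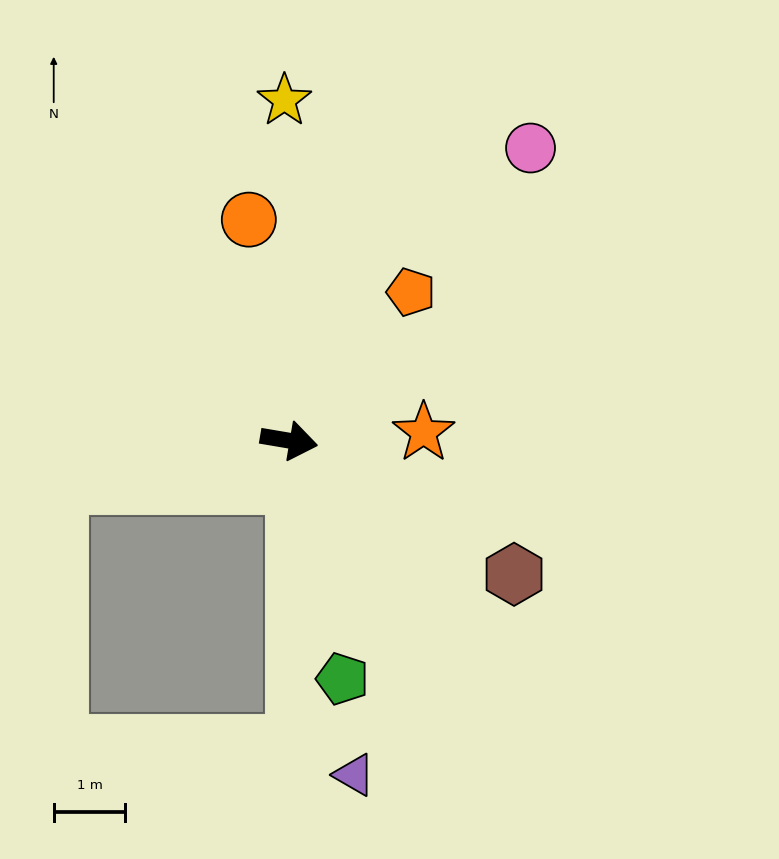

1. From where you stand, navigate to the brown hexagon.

turn right 21°, forward 3.7 m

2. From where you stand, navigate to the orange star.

turn left 13°, forward 1.9 m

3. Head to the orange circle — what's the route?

turn left 110°, forward 3.1 m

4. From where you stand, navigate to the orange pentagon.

turn left 60°, forward 2.7 m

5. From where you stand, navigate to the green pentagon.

turn right 68°, forward 3.4 m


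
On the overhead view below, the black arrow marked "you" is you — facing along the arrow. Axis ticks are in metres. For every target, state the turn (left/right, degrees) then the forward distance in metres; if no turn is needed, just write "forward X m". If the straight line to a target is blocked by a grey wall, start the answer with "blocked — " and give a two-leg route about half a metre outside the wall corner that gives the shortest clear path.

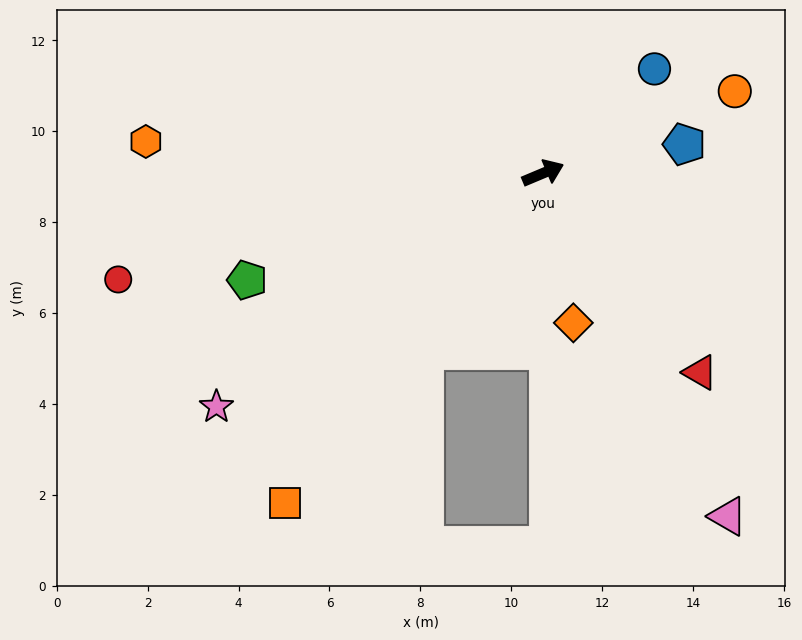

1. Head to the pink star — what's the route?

turn right 167°, forward 8.8 m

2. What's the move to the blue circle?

turn left 20°, forward 3.4 m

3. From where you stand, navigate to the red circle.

turn left 171°, forward 9.6 m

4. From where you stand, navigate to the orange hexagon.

turn left 153°, forward 8.8 m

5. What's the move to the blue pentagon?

turn right 11°, forward 3.2 m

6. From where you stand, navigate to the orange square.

turn right 151°, forward 9.2 m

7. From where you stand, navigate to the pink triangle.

turn right 84°, forward 8.6 m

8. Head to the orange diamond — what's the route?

turn right 101°, forward 3.4 m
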